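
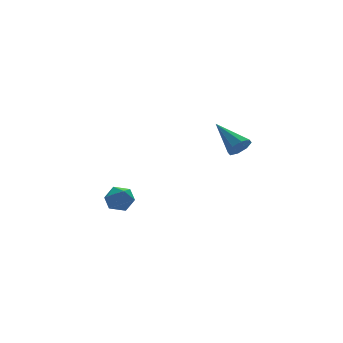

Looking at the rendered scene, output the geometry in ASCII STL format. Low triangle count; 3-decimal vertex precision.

solid 
facet normal 0.194 -0.835 -0.515
outer loop
vertex 3.605 -1.772 2.39
vertex 3.208 -1.526 1.842
vertex 3.902 -1.48 2.029
endloop
endfacet
facet normal 0.720 0.114 0.685
outer loop
vertex 3.605 -1.772 2.39
vertex 3.902 -1.48 2.029
vertex 2.812 0.186 2.898
endloop
endfacet
facet normal 0.194 -0.835 -0.515
outer loop
vertex 3.902 -1.48 2.029
vertex 3.208 -1.526 1.842
vertex 3.793 -1.215 1.558
endloop
endfacet
facet normal 0.854 0.512 0.090
outer loop
vertex 3.902 -1.48 2.029
vertex 3.793 -1.215 1.558
vertex 2.812 0.186 2.898
endloop
endfacet
facet normal 0.193 -0.835 -0.516
outer loop
vertex 3.793 -1.215 1.558
vertex 3.208 -1.526 1.842
vertex 3.341 -1.132 1.254
endloop
endfacet
facet normal 0.452 0.761 -0.465
outer loop
vertex 3.793 -1.215 1.558
vertex 3.341 -1.132 1.254
vertex 2.812 0.186 2.898
endloop
endfacet
facet normal 0.195 -0.835 -0.515
outer loop
vertex 3.341 -1.132 1.254
vertex 3.208 -1.526 1.842
vertex 2.812 -1.28 1.294
endloop
endfacet
facet normal -0.249 0.715 -0.653
outer loop
vertex 3.341 -1.132 1.254
vertex 2.812 -1.28 1.294
vertex 2.812 0.186 2.898
endloop
endfacet
facet normal 0.193 -0.835 -0.515
outer loop
vertex 2.812 -1.28 1.294
vertex 3.208 -1.526 1.842
vertex 2.515 -1.571 1.655
endloop
endfacet
facet normal -0.839 0.401 -0.367
outer loop
vertex 2.812 -1.28 1.294
vertex 2.515 -1.571 1.655
vertex 2.812 0.186 2.898
endloop
endfacet
facet normal 0.193 -0.835 -0.515
outer loop
vertex 2.515 -1.571 1.655
vertex 3.208 -1.526 1.842
vertex 2.624 -1.836 2.126
endloop
endfacet
facet normal -0.974 0.004 0.227
outer loop
vertex 2.515 -1.571 1.655
vertex 2.624 -1.836 2.126
vertex 2.812 0.186 2.898
endloop
endfacet
facet normal 0.193 -0.835 -0.515
outer loop
vertex 2.624 -1.836 2.126
vertex 3.208 -1.526 1.842
vertex 3.076 -1.919 2.43
endloop
endfacet
facet normal -0.572 -0.246 0.783
outer loop
vertex 2.624 -1.836 2.126
vertex 3.076 -1.919 2.43
vertex 2.812 0.186 2.898
endloop
endfacet
facet normal 0.193 -0.835 -0.515
outer loop
vertex 3.076 -1.919 2.43
vertex 3.208 -1.526 1.842
vertex 3.605 -1.772 2.39
endloop
endfacet
facet normal 0.129 -0.200 0.971
outer loop
vertex 3.076 -1.919 2.43
vertex 3.605 -1.772 2.39
vertex 2.812 0.186 2.898
endloop
endfacet
facet normal 0.295 0.093 0.951
outer loop
vertex -3.674 -1.458 0.616
vertex -3.524 -2.263 0.648
vertex -2.933 -1.746 0.414
endloop
endfacet
facet normal 0.427 0.691 0.583
outer loop
vertex -3.674 -1.458 0.616
vertex -2.933 -1.746 0.414
vertex -3.279 -1.153 -0.035
endloop
endfacet
facet normal -0.191 0.928 0.319
outer loop
vertex -3.674 -1.458 0.616
vertex -3.279 -1.153 -0.035
vertex -4.083 -1.304 -0.078
endloop
endfacet
facet normal -0.706 0.478 0.522
outer loop
vertex -3.674 -1.458 0.616
vertex -4.083 -1.304 -0.078
vertex -4.235 -1.99 0.344
endloop
endfacet
facet normal -0.406 -0.039 0.913
outer loop
vertex -3.674 -1.458 0.616
vertex -4.235 -1.99 0.344
vertex -3.524 -2.263 0.648
endloop
endfacet
facet normal 0.852 0.523 0.035
outer loop
vertex -3.279 -1.153 -0.035
vertex -2.933 -1.746 0.414
vertex -2.885 -1.77 -0.404
endloop
endfacet
facet normal 0.638 -0.444 0.629
outer loop
vertex -2.933 -1.746 0.414
vertex -3.524 -2.263 0.648
vertex -3.037 -2.456 0.018
endloop
endfacet
facet normal -0.495 -0.657 0.569
outer loop
vertex -3.524 -2.263 0.648
vertex -4.235 -1.99 0.344
vertex -3.841 -2.607 -0.025
endloop
endfacet
facet normal -0.982 0.179 -0.063
outer loop
vertex -4.235 -1.99 0.344
vertex -4.083 -1.304 -0.078
vertex -4.187 -2.014 -0.474
endloop
endfacet
facet normal -0.149 0.907 -0.393
outer loop
vertex -4.083 -1.304 -0.078
vertex -3.279 -1.153 -0.035
vertex -3.596 -1.497 -0.708
endloop
endfacet
facet normal 0.706 -0.478 -0.522
outer loop
vertex -3.446 -2.302 -0.676
vertex -2.885 -1.77 -0.404
vertex -3.037 -2.456 0.018
endloop
endfacet
facet normal 0.191 -0.928 -0.319
outer loop
vertex -3.446 -2.302 -0.676
vertex -3.037 -2.456 0.018
vertex -3.841 -2.607 -0.025
endloop
endfacet
facet normal -0.427 -0.691 -0.583
outer loop
vertex -3.446 -2.302 -0.676
vertex -3.841 -2.607 -0.025
vertex -4.187 -2.014 -0.474
endloop
endfacet
facet normal -0.295 -0.093 -0.951
outer loop
vertex -3.446 -2.302 -0.676
vertex -4.187 -2.014 -0.474
vertex -3.596 -1.497 -0.708
endloop
endfacet
facet normal 0.406 0.039 -0.913
outer loop
vertex -3.446 -2.302 -0.676
vertex -3.596 -1.497 -0.708
vertex -2.885 -1.77 -0.404
endloop
endfacet
facet normal 0.982 -0.179 0.063
outer loop
vertex -3.037 -2.456 0.018
vertex -2.885 -1.77 -0.404
vertex -2.933 -1.746 0.414
endloop
endfacet
facet normal 0.149 -0.907 0.393
outer loop
vertex -3.841 -2.607 -0.025
vertex -3.037 -2.456 0.018
vertex -3.524 -2.263 0.648
endloop
endfacet
facet normal -0.852 -0.523 -0.035
outer loop
vertex -4.187 -2.014 -0.474
vertex -3.841 -2.607 -0.025
vertex -4.235 -1.99 0.344
endloop
endfacet
facet normal -0.638 0.444 -0.629
outer loop
vertex -3.596 -1.497 -0.708
vertex -4.187 -2.014 -0.474
vertex -4.083 -1.304 -0.078
endloop
endfacet
facet normal 0.495 0.657 -0.569
outer loop
vertex -2.885 -1.77 -0.404
vertex -3.596 -1.497 -0.708
vertex -3.279 -1.153 -0.035
endloop
endfacet

endsolid


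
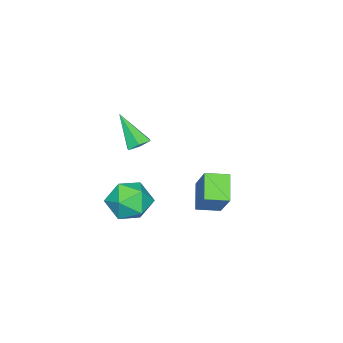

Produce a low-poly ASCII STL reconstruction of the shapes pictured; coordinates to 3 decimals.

solid 
facet normal -0.293 0.068 0.954
outer loop
vertex 2.277 -2.695 -1.631
vertex 1.425 -3.328 -1.848
vertex 2.36 -3.77 -1.529
endloop
endfacet
facet normal 0.417 0.118 0.901
outer loop
vertex 2.277 -2.695 -1.631
vertex 2.36 -3.77 -1.529
vertex 3.168 -3.204 -1.977
endloop
endfacet
facet normal 0.568 0.671 0.476
outer loop
vertex 2.277 -2.695 -1.631
vertex 3.168 -3.204 -1.977
vertex 2.731 -2.412 -2.573
endloop
endfacet
facet normal -0.049 0.963 0.266
outer loop
vertex 2.277 -2.695 -1.631
vertex 2.731 -2.412 -2.573
vertex 1.654 -2.489 -2.493
endloop
endfacet
facet normal -0.581 0.590 0.561
outer loop
vertex 2.277 -2.695 -1.631
vertex 1.654 -2.489 -2.493
vertex 1.425 -3.328 -1.848
endloop
endfacet
facet normal 0.657 -0.475 0.585
outer loop
vertex 3.168 -3.204 -1.977
vertex 2.36 -3.77 -1.529
vertex 2.866 -4.151 -2.407
endloop
endfacet
facet normal -0.491 -0.556 0.671
outer loop
vertex 2.36 -3.77 -1.529
vertex 1.425 -3.328 -1.848
vertex 1.789 -4.228 -2.327
endloop
endfacet
facet normal -0.957 0.289 0.036
outer loop
vertex 1.425 -3.328 -1.848
vertex 1.654 -2.489 -2.493
vertex 1.352 -3.436 -2.923
endloop
endfacet
facet normal -0.097 0.892 -0.443
outer loop
vertex 1.654 -2.489 -2.493
vertex 2.731 -2.412 -2.573
vertex 2.16 -2.87 -3.371
endloop
endfacet
facet normal 0.902 0.420 -0.103
outer loop
vertex 2.731 -2.412 -2.573
vertex 3.168 -3.204 -1.977
vertex 3.095 -3.312 -3.052
endloop
endfacet
facet normal 0.049 -0.963 -0.266
outer loop
vertex 2.243 -3.945 -3.269
vertex 2.866 -4.151 -2.407
vertex 1.789 -4.228 -2.327
endloop
endfacet
facet normal -0.568 -0.671 -0.476
outer loop
vertex 2.243 -3.945 -3.269
vertex 1.789 -4.228 -2.327
vertex 1.352 -3.436 -2.923
endloop
endfacet
facet normal -0.417 -0.118 -0.901
outer loop
vertex 2.243 -3.945 -3.269
vertex 1.352 -3.436 -2.923
vertex 2.16 -2.87 -3.371
endloop
endfacet
facet normal 0.293 -0.068 -0.954
outer loop
vertex 2.243 -3.945 -3.269
vertex 2.16 -2.87 -3.371
vertex 3.095 -3.312 -3.052
endloop
endfacet
facet normal 0.581 -0.590 -0.561
outer loop
vertex 2.243 -3.945 -3.269
vertex 3.095 -3.312 -3.052
vertex 2.866 -4.151 -2.407
endloop
endfacet
facet normal 0.097 -0.892 0.443
outer loop
vertex 1.789 -4.228 -2.327
vertex 2.866 -4.151 -2.407
vertex 2.36 -3.77 -1.529
endloop
endfacet
facet normal -0.902 -0.420 0.103
outer loop
vertex 1.352 -3.436 -2.923
vertex 1.789 -4.228 -2.327
vertex 1.425 -3.328 -1.848
endloop
endfacet
facet normal -0.657 0.475 -0.585
outer loop
vertex 2.16 -2.87 -3.371
vertex 1.352 -3.436 -2.923
vertex 1.654 -2.489 -2.493
endloop
endfacet
facet normal 0.491 0.556 -0.671
outer loop
vertex 3.095 -3.312 -3.052
vertex 2.16 -2.87 -3.371
vertex 2.731 -2.412 -2.573
endloop
endfacet
facet normal 0.957 -0.289 -0.036
outer loop
vertex 2.866 -4.151 -2.407
vertex 3.095 -3.312 -3.052
vertex 3.168 -3.204 -1.977
endloop
endfacet
facet normal 0.054 0.567 -0.822
outer loop
vertex 2.584 -3.116 0.89
vertex 2.036 -2.972 0.953
vertex 2.444 -2.657 1.197
endloop
endfacet
facet normal 0.915 0.010 0.402
outer loop
vertex 2.584 -3.116 0.89
vertex 2.444 -2.657 1.197
vertex 1.944 -3.948 2.367
endloop
endfacet
facet normal 0.053 0.568 -0.822
outer loop
vertex 2.444 -2.657 1.197
vertex 2.036 -2.972 0.953
vertex 1.896 -2.513 1.261
endloop
endfacet
facet normal 0.246 0.597 0.764
outer loop
vertex 2.444 -2.657 1.197
vertex 1.896 -2.513 1.261
vertex 1.944 -3.948 2.367
endloop
endfacet
facet normal 0.053 0.568 -0.822
outer loop
vertex 1.896 -2.513 1.261
vertex 2.036 -2.972 0.953
vertex 1.488 -2.828 1.017
endloop
endfacet
facet normal -0.684 0.431 0.588
outer loop
vertex 1.896 -2.513 1.261
vertex 1.488 -2.828 1.017
vertex 1.944 -3.948 2.367
endloop
endfacet
facet normal 0.053 0.568 -0.822
outer loop
vertex 1.488 -2.828 1.017
vertex 2.036 -2.972 0.953
vertex 1.628 -3.287 0.709
endloop
endfacet
facet normal -0.945 -0.323 0.051
outer loop
vertex 1.488 -2.828 1.017
vertex 1.628 -3.287 0.709
vertex 1.944 -3.948 2.367
endloop
endfacet
facet normal 0.054 0.567 -0.822
outer loop
vertex 1.628 -3.287 0.709
vertex 2.036 -2.972 0.953
vertex 2.176 -3.431 0.646
endloop
endfacet
facet normal -0.275 -0.910 -0.310
outer loop
vertex 1.628 -3.287 0.709
vertex 2.176 -3.431 0.646
vertex 1.944 -3.948 2.367
endloop
endfacet
facet normal 0.054 0.567 -0.822
outer loop
vertex 2.176 -3.431 0.646
vertex 2.036 -2.972 0.953
vertex 2.584 -3.116 0.89
endloop
endfacet
facet normal 0.655 -0.744 -0.135
outer loop
vertex 2.176 -3.431 0.646
vertex 2.584 -3.116 0.89
vertex 1.944 -3.948 2.367
endloop
endfacet
facet normal -0.604 0.783 -0.150
outer loop
vertex -2.231 -1.667 -3.618
vertex -1.418 -0.749 -2.102
vertex -1.294 -1.106 -4.461
endloop
endfacet
facet normal -0.417 -0.472 -0.777
outer loop
vertex -0.642 -1.951 -4.298
vertex -2.231 -1.667 -3.618
vertex -1.294 -1.106 -4.461
endloop
endfacet
facet normal -0.604 0.783 -0.150
outer loop
vertex -1.294 -1.106 -4.461
vertex -1.418 -0.749 -2.102
vertex -0.481 -0.188 -2.945
endloop
endfacet
facet normal 0.680 0.407 -0.611
outer loop
vertex -0.481 -0.188 -2.945
vertex -0.642 -1.951 -4.298
vertex -1.294 -1.106 -4.461
endloop
endfacet
facet normal -0.680 -0.407 0.611
outer loop
vertex -2.231 -1.667 -3.618
vertex -0.766 -1.594 -1.939
vertex -1.418 -0.749 -2.102
endloop
endfacet
facet normal -0.417 -0.472 -0.777
outer loop
vertex -1.579 -2.512 -3.455
vertex -2.231 -1.667 -3.618
vertex -0.642 -1.951 -4.298
endloop
endfacet
facet normal -0.680 -0.407 0.611
outer loop
vertex -1.579 -2.512 -3.455
vertex -0.766 -1.594 -1.939
vertex -2.231 -1.667 -3.618
endloop
endfacet
facet normal 0.417 0.472 0.777
outer loop
vertex -1.418 -0.749 -2.102
vertex -0.766 -1.594 -1.939
vertex -0.481 -0.188 -2.945
endloop
endfacet
facet normal 0.680 0.407 -0.611
outer loop
vertex 0.171 -1.033 -2.782
vertex -0.642 -1.951 -4.298
vertex -0.481 -0.188 -2.945
endloop
endfacet
facet normal 0.417 0.472 0.777
outer loop
vertex -0.481 -0.188 -2.945
vertex -0.766 -1.594 -1.939
vertex 0.171 -1.033 -2.782
endloop
endfacet
facet normal 0.604 -0.783 0.150
outer loop
vertex 0.171 -1.033 -2.782
vertex -1.579 -2.512 -3.455
vertex -0.642 -1.951 -4.298
endloop
endfacet
facet normal 0.604 -0.783 0.150
outer loop
vertex -0.766 -1.594 -1.939
vertex -1.579 -2.512 -3.455
vertex 0.171 -1.033 -2.782
endloop
endfacet

endsolid


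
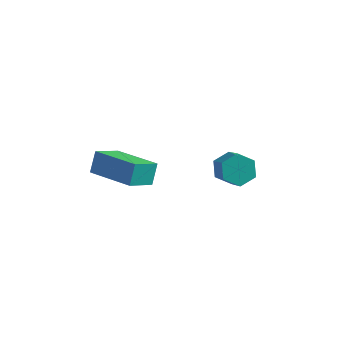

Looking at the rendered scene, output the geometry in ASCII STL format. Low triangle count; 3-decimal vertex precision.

solid 
facet normal -0.383 0.612 -0.692
outer loop
vertex 2.133 1.528 0.317
vertex 1.499 1.454 0.603
vertex 1.923 1.966 0.821
endloop
endfacet
facet normal 0.873 0.484 -0.057
outer loop
vertex 2.133 1.528 0.317
vertex 1.923 1.966 0.821
vertex 2.816 0.44 1.55
endloop
endfacet
facet normal 0.873 0.484 -0.057
outer loop
vertex 2.816 0.44 1.55
vertex 1.923 1.966 0.821
vertex 2.606 0.879 2.054
endloop
endfacet
facet normal 0.384 -0.611 0.692
outer loop
vertex 2.816 0.44 1.55
vertex 2.606 0.879 2.054
vertex 2.181 0.366 1.837
endloop
endfacet
facet normal -0.383 0.612 -0.692
outer loop
vertex 1.923 1.966 0.821
vertex 1.499 1.454 0.603
vertex 1.288 1.892 1.107
endloop
endfacet
facet normal 0.176 0.785 0.594
outer loop
vertex 1.923 1.966 0.821
vertex 1.288 1.892 1.107
vertex 2.606 0.879 2.054
endloop
endfacet
facet normal 0.176 0.785 0.594
outer loop
vertex 2.606 0.879 2.054
vertex 1.288 1.892 1.107
vertex 1.971 0.805 2.34
endloop
endfacet
facet normal 0.383 -0.611 0.693
outer loop
vertex 2.606 0.879 2.054
vertex 1.971 0.805 2.34
vertex 2.181 0.366 1.837
endloop
endfacet
facet normal -0.384 0.611 -0.692
outer loop
vertex 1.288 1.892 1.107
vertex 1.499 1.454 0.603
vertex 0.864 1.38 0.89
endloop
endfacet
facet normal -0.697 0.301 0.651
outer loop
vertex 1.288 1.892 1.107
vertex 0.864 1.38 0.89
vertex 1.971 0.805 2.34
endloop
endfacet
facet normal -0.697 0.301 0.651
outer loop
vertex 1.971 0.805 2.34
vertex 0.864 1.38 0.89
vertex 1.547 0.292 2.123
endloop
endfacet
facet normal 0.384 -0.610 0.693
outer loop
vertex 1.971 0.805 2.34
vertex 1.547 0.292 2.123
vertex 2.181 0.366 1.837
endloop
endfacet
facet normal -0.384 0.611 -0.692
outer loop
vertex 0.864 1.38 0.89
vertex 1.499 1.454 0.603
vertex 1.074 0.941 0.386
endloop
endfacet
facet normal -0.873 -0.484 0.057
outer loop
vertex 0.864 1.38 0.89
vertex 1.074 0.941 0.386
vertex 1.547 0.292 2.123
endloop
endfacet
facet normal -0.873 -0.484 0.057
outer loop
vertex 1.547 0.292 2.123
vertex 1.074 0.941 0.386
vertex 1.757 -0.146 1.619
endloop
endfacet
facet normal 0.383 -0.612 0.692
outer loop
vertex 1.547 0.292 2.123
vertex 1.757 -0.146 1.619
vertex 2.181 0.366 1.837
endloop
endfacet
facet normal -0.383 0.611 -0.693
outer loop
vertex 1.074 0.941 0.386
vertex 1.499 1.454 0.603
vertex 1.709 1.015 0.1
endloop
endfacet
facet normal -0.176 -0.785 -0.594
outer loop
vertex 1.074 0.941 0.386
vertex 1.709 1.015 0.1
vertex 1.757 -0.146 1.619
endloop
endfacet
facet normal -0.176 -0.785 -0.594
outer loop
vertex 1.757 -0.146 1.619
vertex 1.709 1.015 0.1
vertex 2.392 -0.072 1.333
endloop
endfacet
facet normal 0.383 -0.612 0.692
outer loop
vertex 1.757 -0.146 1.619
vertex 2.392 -0.072 1.333
vertex 2.181 0.366 1.837
endloop
endfacet
facet normal -0.384 0.610 -0.693
outer loop
vertex 1.709 1.015 0.1
vertex 1.499 1.454 0.603
vertex 2.133 1.528 0.317
endloop
endfacet
facet normal 0.697 -0.301 -0.651
outer loop
vertex 1.709 1.015 0.1
vertex 2.133 1.528 0.317
vertex 2.392 -0.072 1.333
endloop
endfacet
facet normal 0.697 -0.301 -0.651
outer loop
vertex 2.392 -0.072 1.333
vertex 2.133 1.528 0.317
vertex 2.816 0.44 1.55
endloop
endfacet
facet normal 0.384 -0.611 0.692
outer loop
vertex 2.392 -0.072 1.333
vertex 2.816 0.44 1.55
vertex 2.181 0.366 1.837
endloop
endfacet
facet normal -0.915 0.320 -0.244
outer loop
vertex -3.399 -0.366 0.363
vertex -3.4 0.209 1.12
vertex -2.88 0.574 -0.351
endloop
endfacet
facet normal 0.001 -0.605 -0.796
outer loop
vertex -1.04 -0.069 0.14
vertex -3.399 -0.366 0.363
vertex -2.88 0.574 -0.351
endloop
endfacet
facet normal -0.916 0.320 -0.244
outer loop
vertex -2.88 0.574 -0.351
vertex -3.4 0.209 1.12
vertex -2.881 1.149 0.405
endloop
endfacet
facet normal 0.403 0.729 -0.554
outer loop
vertex -2.881 1.149 0.405
vertex -1.04 -0.069 0.14
vertex -2.88 0.574 -0.351
endloop
endfacet
facet normal -0.402 -0.729 0.553
outer loop
vertex -3.399 -0.366 0.363
vertex -1.56 -0.434 1.611
vertex -3.4 0.209 1.12
endloop
endfacet
facet normal 0.001 -0.606 -0.796
outer loop
vertex -1.559 -1.009 0.855
vertex -3.399 -0.366 0.363
vertex -1.04 -0.069 0.14
endloop
endfacet
facet normal -0.403 -0.729 0.554
outer loop
vertex -1.559 -1.009 0.855
vertex -1.56 -0.434 1.611
vertex -3.399 -0.366 0.363
endloop
endfacet
facet normal -0.001 0.606 0.796
outer loop
vertex -3.4 0.209 1.12
vertex -1.56 -0.434 1.611
vertex -2.881 1.149 0.405
endloop
endfacet
facet normal 0.403 0.729 -0.553
outer loop
vertex -1.041 0.506 0.897
vertex -1.04 -0.069 0.14
vertex -2.881 1.149 0.405
endloop
endfacet
facet normal -0.001 0.605 0.796
outer loop
vertex -2.881 1.149 0.405
vertex -1.56 -0.434 1.611
vertex -1.041 0.506 0.897
endloop
endfacet
facet normal 0.916 -0.320 0.244
outer loop
vertex -1.041 0.506 0.897
vertex -1.559 -1.009 0.855
vertex -1.04 -0.069 0.14
endloop
endfacet
facet normal 0.915 -0.320 0.244
outer loop
vertex -1.56 -0.434 1.611
vertex -1.559 -1.009 0.855
vertex -1.041 0.506 0.897
endloop
endfacet

endsolid


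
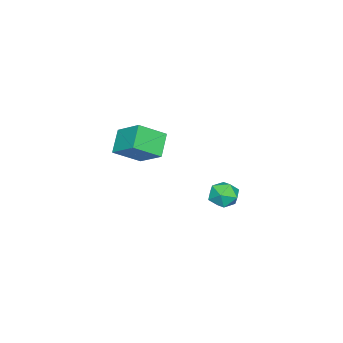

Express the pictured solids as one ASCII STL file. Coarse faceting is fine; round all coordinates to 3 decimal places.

solid 
facet normal -0.743 -0.185 0.643
outer loop
vertex 3.194 -3.652 4.43
vertex 3.706 -2.201 5.439
vertex 2.14 -2.637 3.506
endloop
endfacet
facet normal -0.278 -0.788 -0.549
outer loop
vertex 3.254 -2.359 2.541
vertex 3.194 -3.652 4.43
vertex 2.14 -2.637 3.506
endloop
endfacet
facet normal -0.743 -0.186 0.643
outer loop
vertex 2.14 -2.637 3.506
vertex 3.706 -2.201 5.439
vertex 2.652 -1.187 4.515
endloop
endfacet
facet normal -0.609 0.587 -0.534
outer loop
vertex 2.652 -1.187 4.515
vertex 3.254 -2.359 2.541
vertex 2.14 -2.637 3.506
endloop
endfacet
facet normal 0.609 -0.586 0.534
outer loop
vertex 3.194 -3.652 4.43
vertex 4.82 -1.923 4.474
vertex 3.706 -2.201 5.439
endloop
endfacet
facet normal -0.278 -0.789 -0.549
outer loop
vertex 4.308 -3.373 3.465
vertex 3.194 -3.652 4.43
vertex 3.254 -2.359 2.541
endloop
endfacet
facet normal 0.609 -0.587 0.534
outer loop
vertex 4.308 -3.373 3.465
vertex 4.82 -1.923 4.474
vertex 3.194 -3.652 4.43
endloop
endfacet
facet normal 0.278 0.789 0.548
outer loop
vertex 3.706 -2.201 5.439
vertex 4.82 -1.923 4.474
vertex 2.652 -1.187 4.515
endloop
endfacet
facet normal -0.609 0.586 -0.534
outer loop
vertex 3.766 -0.908 3.55
vertex 3.254 -2.359 2.541
vertex 2.652 -1.187 4.515
endloop
endfacet
facet normal 0.278 0.788 0.549
outer loop
vertex 2.652 -1.187 4.515
vertex 4.82 -1.923 4.474
vertex 3.766 -0.908 3.55
endloop
endfacet
facet normal 0.743 0.185 -0.644
outer loop
vertex 3.766 -0.908 3.55
vertex 4.308 -3.373 3.465
vertex 3.254 -2.359 2.541
endloop
endfacet
facet normal 0.743 0.185 -0.643
outer loop
vertex 4.82 -1.923 4.474
vertex 4.308 -3.373 3.465
vertex 3.766 -0.908 3.55
endloop
endfacet
facet normal -0.277 0.807 0.521
outer loop
vertex -1.687 0.71 -2.133
vertex -2.585 0.383 -2.104
vertex -1.969 0.148 -1.412
endloop
endfacet
facet normal 0.403 0.639 0.655
outer loop
vertex -1.687 0.71 -2.133
vertex -1.969 0.148 -1.412
vertex -1.11 0.017 -1.813
endloop
endfacet
facet normal 0.759 0.650 0.038
outer loop
vertex -1.687 0.71 -2.133
vertex -1.11 0.017 -1.813
vertex -1.196 0.172 -2.753
endloop
endfacet
facet normal 0.299 0.825 -0.479
outer loop
vertex -1.687 0.71 -2.133
vertex -1.196 0.172 -2.753
vertex -2.108 0.398 -2.933
endloop
endfacet
facet normal -0.342 0.922 -0.180
outer loop
vertex -1.687 0.71 -2.133
vertex -2.108 0.398 -2.933
vertex -2.585 0.383 -2.104
endloop
endfacet
facet normal 0.419 -0.029 0.907
outer loop
vertex -1.11 0.017 -1.813
vertex -1.969 0.148 -1.412
vertex -1.652 -0.738 -1.587
endloop
endfacet
facet normal -0.682 0.244 0.690
outer loop
vertex -1.969 0.148 -1.412
vertex -2.585 0.383 -2.104
vertex -2.564 -0.512 -1.767
endloop
endfacet
facet normal -0.785 0.431 -0.444
outer loop
vertex -2.585 0.383 -2.104
vertex -2.108 0.398 -2.933
vertex -2.65 -0.357 -2.707
endloop
endfacet
facet normal 0.251 0.273 -0.929
outer loop
vertex -2.108 0.398 -2.933
vertex -1.196 0.172 -2.753
vertex -1.791 -0.488 -3.108
endloop
endfacet
facet normal 0.996 -0.012 -0.093
outer loop
vertex -1.196 0.172 -2.753
vertex -1.11 0.017 -1.813
vertex -1.175 -0.723 -2.416
endloop
endfacet
facet normal -0.299 -0.825 0.479
outer loop
vertex -2.073 -1.05 -2.387
vertex -1.652 -0.738 -1.587
vertex -2.564 -0.512 -1.767
endloop
endfacet
facet normal -0.759 -0.650 -0.038
outer loop
vertex -2.073 -1.05 -2.387
vertex -2.564 -0.512 -1.767
vertex -2.65 -0.357 -2.707
endloop
endfacet
facet normal -0.403 -0.639 -0.655
outer loop
vertex -2.073 -1.05 -2.387
vertex -2.65 -0.357 -2.707
vertex -1.791 -0.488 -3.108
endloop
endfacet
facet normal 0.277 -0.807 -0.521
outer loop
vertex -2.073 -1.05 -2.387
vertex -1.791 -0.488 -3.108
vertex -1.175 -0.723 -2.416
endloop
endfacet
facet normal 0.342 -0.922 0.180
outer loop
vertex -2.073 -1.05 -2.387
vertex -1.175 -0.723 -2.416
vertex -1.652 -0.738 -1.587
endloop
endfacet
facet normal -0.251 -0.273 0.929
outer loop
vertex -2.564 -0.512 -1.767
vertex -1.652 -0.738 -1.587
vertex -1.969 0.148 -1.412
endloop
endfacet
facet normal -0.996 0.012 0.093
outer loop
vertex -2.65 -0.357 -2.707
vertex -2.564 -0.512 -1.767
vertex -2.585 0.383 -2.104
endloop
endfacet
facet normal -0.419 0.029 -0.907
outer loop
vertex -1.791 -0.488 -3.108
vertex -2.65 -0.357 -2.707
vertex -2.108 0.398 -2.933
endloop
endfacet
facet normal 0.682 -0.244 -0.690
outer loop
vertex -1.175 -0.723 -2.416
vertex -1.791 -0.488 -3.108
vertex -1.196 0.172 -2.753
endloop
endfacet
facet normal 0.785 -0.431 0.444
outer loop
vertex -1.652 -0.738 -1.587
vertex -1.175 -0.723 -2.416
vertex -1.11 0.017 -1.813
endloop
endfacet

endsolid


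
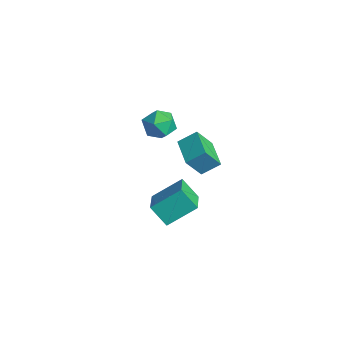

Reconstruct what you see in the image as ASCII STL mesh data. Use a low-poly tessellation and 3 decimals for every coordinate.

solid 
facet normal -0.570 -0.367 0.735
outer loop
vertex 4.256 -0.038 3.758
vertex 2.533 0.957 2.917
vertex 3.837 -1.768 2.57
endloop
endfacet
facet normal 0.798 -0.461 0.390
outer loop
vertex 4.727 -1.197 1.423
vertex 4.256 -0.038 3.758
vertex 3.837 -1.768 2.57
endloop
endfacet
facet normal -0.570 -0.367 0.735
outer loop
vertex 3.837 -1.768 2.57
vertex 2.533 0.957 2.917
vertex 2.114 -0.774 1.729
endloop
endfacet
facet normal -0.196 -0.809 -0.555
outer loop
vertex 2.114 -0.774 1.729
vertex 4.727 -1.197 1.423
vertex 3.837 -1.768 2.57
endloop
endfacet
facet normal 0.196 0.809 0.555
outer loop
vertex 4.256 -0.038 3.758
vertex 3.423 1.528 1.77
vertex 2.533 0.957 2.917
endloop
endfacet
facet normal 0.798 -0.460 0.389
outer loop
vertex 5.146 0.534 2.611
vertex 4.256 -0.038 3.758
vertex 4.727 -1.197 1.423
endloop
endfacet
facet normal 0.196 0.809 0.555
outer loop
vertex 5.146 0.534 2.611
vertex 3.423 1.528 1.77
vertex 4.256 -0.038 3.758
endloop
endfacet
facet normal -0.798 0.460 -0.390
outer loop
vertex 2.533 0.957 2.917
vertex 3.423 1.528 1.77
vertex 2.114 -0.774 1.729
endloop
endfacet
facet normal -0.196 -0.808 -0.555
outer loop
vertex 3.004 -0.202 0.582
vertex 4.727 -1.197 1.423
vertex 2.114 -0.774 1.729
endloop
endfacet
facet normal -0.798 0.461 -0.389
outer loop
vertex 2.114 -0.774 1.729
vertex 3.423 1.528 1.77
vertex 3.004 -0.202 0.582
endloop
endfacet
facet normal 0.570 0.366 -0.735
outer loop
vertex 3.004 -0.202 0.582
vertex 5.146 0.534 2.611
vertex 4.727 -1.197 1.423
endloop
endfacet
facet normal 0.570 0.367 -0.735
outer loop
vertex 3.423 1.528 1.77
vertex 5.146 0.534 2.611
vertex 3.004 -0.202 0.582
endloop
endfacet
facet normal -0.650 0.408 0.641
outer loop
vertex -3.862 3.622 3.027
vertex -4.614 2.738 2.827
vertex -3.818 2.649 3.69
endloop
endfacet
facet normal 0.023 0.564 0.826
outer loop
vertex -3.862 3.622 3.027
vertex -3.818 2.649 3.69
vertex -2.821 3.154 3.318
endloop
endfacet
facet normal 0.328 0.903 0.277
outer loop
vertex -3.862 3.622 3.027
vertex -2.821 3.154 3.318
vertex -3.001 3.555 2.225
endloop
endfacet
facet normal -0.155 0.957 -0.246
outer loop
vertex -3.862 3.622 3.027
vertex -3.001 3.555 2.225
vertex -4.11 3.298 1.922
endloop
endfacet
facet normal -0.759 0.650 -0.020
outer loop
vertex -3.862 3.622 3.027
vertex -4.11 3.298 1.922
vertex -4.614 2.738 2.827
endloop
endfacet
facet normal 0.371 -0.050 0.927
outer loop
vertex -2.821 3.154 3.318
vertex -3.818 2.649 3.69
vertex -2.93 1.982 3.298
endloop
endfacet
facet normal -0.716 -0.302 0.629
outer loop
vertex -3.818 2.649 3.69
vertex -4.614 2.738 2.827
vertex -4.039 1.725 2.995
endloop
endfacet
facet normal -0.893 0.091 -0.441
outer loop
vertex -4.614 2.738 2.827
vertex -4.11 3.298 1.922
vertex -4.219 2.126 1.902
endloop
endfacet
facet normal 0.084 0.586 -0.806
outer loop
vertex -4.11 3.298 1.922
vertex -3.001 3.555 2.225
vertex -3.222 2.631 1.53
endloop
endfacet
facet normal 0.866 0.498 0.040
outer loop
vertex -3.001 3.555 2.225
vertex -2.821 3.154 3.318
vertex -2.426 2.542 2.393
endloop
endfacet
facet normal 0.155 -0.957 0.246
outer loop
vertex -3.178 1.658 2.193
vertex -2.93 1.982 3.298
vertex -4.039 1.725 2.995
endloop
endfacet
facet normal -0.328 -0.903 -0.277
outer loop
vertex -3.178 1.658 2.193
vertex -4.039 1.725 2.995
vertex -4.219 2.126 1.902
endloop
endfacet
facet normal -0.023 -0.564 -0.826
outer loop
vertex -3.178 1.658 2.193
vertex -4.219 2.126 1.902
vertex -3.222 2.631 1.53
endloop
endfacet
facet normal 0.650 -0.408 -0.641
outer loop
vertex -3.178 1.658 2.193
vertex -3.222 2.631 1.53
vertex -2.426 2.542 2.393
endloop
endfacet
facet normal 0.759 -0.650 0.020
outer loop
vertex -3.178 1.658 2.193
vertex -2.426 2.542 2.393
vertex -2.93 1.982 3.298
endloop
endfacet
facet normal -0.084 -0.586 0.806
outer loop
vertex -4.039 1.725 2.995
vertex -2.93 1.982 3.298
vertex -3.818 2.649 3.69
endloop
endfacet
facet normal -0.866 -0.498 -0.040
outer loop
vertex -4.219 2.126 1.902
vertex -4.039 1.725 2.995
vertex -4.614 2.738 2.827
endloop
endfacet
facet normal -0.371 0.050 -0.927
outer loop
vertex -3.222 2.631 1.53
vertex -4.219 2.126 1.902
vertex -4.11 3.298 1.922
endloop
endfacet
facet normal 0.716 0.302 -0.629
outer loop
vertex -2.426 2.542 2.393
vertex -3.222 2.631 1.53
vertex -3.001 3.555 2.225
endloop
endfacet
facet normal 0.893 -0.091 0.441
outer loop
vertex -2.93 1.982 3.298
vertex -2.426 2.542 2.393
vertex -2.821 3.154 3.318
endloop
endfacet
facet normal -0.962 0.240 0.129
outer loop
vertex -1.819 4.278 2.529
vertex -1.761 5.3 1.06
vertex -2.201 3.171 1.744
endloop
endfacet
facet normal -0.032 -0.571 0.821
outer loop
vertex -0.239 2.68 1.48
vertex -1.819 4.278 2.529
vertex -2.201 3.171 1.744
endloop
endfacet
facet normal -0.962 0.241 0.130
outer loop
vertex -2.201 3.171 1.744
vertex -1.761 5.3 1.06
vertex -2.144 4.192 0.275
endloop
endfacet
facet normal -0.271 -0.785 -0.556
outer loop
vertex -2.144 4.192 0.275
vertex -0.239 2.68 1.48
vertex -2.201 3.171 1.744
endloop
endfacet
facet normal 0.271 0.785 0.557
outer loop
vertex -1.819 4.278 2.529
vertex 0.201 4.809 0.796
vertex -1.761 5.3 1.06
endloop
endfacet
facet normal -0.032 -0.570 0.821
outer loop
vertex 0.144 3.788 2.265
vertex -1.819 4.278 2.529
vertex -0.239 2.68 1.48
endloop
endfacet
facet normal 0.271 0.785 0.556
outer loop
vertex 0.144 3.788 2.265
vertex 0.201 4.809 0.796
vertex -1.819 4.278 2.529
endloop
endfacet
facet normal 0.032 0.570 -0.821
outer loop
vertex -1.761 5.3 1.06
vertex 0.201 4.809 0.796
vertex -2.144 4.192 0.275
endloop
endfacet
facet normal -0.271 -0.785 -0.557
outer loop
vertex -0.181 3.702 0.011
vertex -0.239 2.68 1.48
vertex -2.144 4.192 0.275
endloop
endfacet
facet normal 0.032 0.571 -0.820
outer loop
vertex -2.144 4.192 0.275
vertex 0.201 4.809 0.796
vertex -0.181 3.702 0.011
endloop
endfacet
facet normal 0.962 -0.241 -0.130
outer loop
vertex -0.181 3.702 0.011
vertex 0.144 3.788 2.265
vertex -0.239 2.68 1.48
endloop
endfacet
facet normal 0.962 -0.240 -0.130
outer loop
vertex 0.201 4.809 0.796
vertex 0.144 3.788 2.265
vertex -0.181 3.702 0.011
endloop
endfacet

endsolid


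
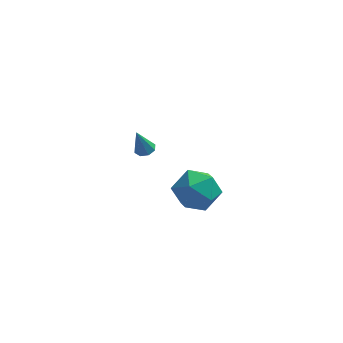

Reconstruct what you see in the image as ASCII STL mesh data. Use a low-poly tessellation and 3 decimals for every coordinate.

solid 
facet normal 0.242 0.187 -0.952
outer loop
vertex -3.135 3.057 -3.829
vertex -3.621 3.249 -3.915
vertex -3.159 3.455 -3.757
endloop
endfacet
facet normal 0.844 -0.046 0.535
outer loop
vertex -3.135 3.057 -3.829
vertex -3.159 3.455 -3.757
vertex -3.979 2.971 -2.505
endloop
endfacet
facet normal 0.241 0.189 -0.952
outer loop
vertex -3.159 3.455 -3.757
vertex -3.621 3.249 -3.915
vertex -3.455 3.733 -3.777
endloop
endfacet
facet normal 0.534 0.610 0.585
outer loop
vertex -3.159 3.455 -3.757
vertex -3.455 3.733 -3.777
vertex -3.979 2.971 -2.505
endloop
endfacet
facet normal 0.242 0.188 -0.952
outer loop
vertex -3.455 3.733 -3.777
vertex -3.621 3.249 -3.915
vertex -3.847 3.727 -3.878
endloop
endfacet
facet normal -0.134 0.873 0.468
outer loop
vertex -3.455 3.733 -3.777
vertex -3.847 3.727 -3.878
vertex -3.979 2.971 -2.505
endloop
endfacet
facet normal 0.240 0.187 -0.953
outer loop
vertex -3.847 3.727 -3.878
vertex -3.621 3.249 -3.915
vertex -4.108 3.441 -4.0
endloop
endfacet
facet normal -0.766 0.591 0.252
outer loop
vertex -3.847 3.727 -3.878
vertex -4.108 3.441 -4.0
vertex -3.979 2.971 -2.505
endloop
endfacet
facet normal 0.240 0.187 -0.953
outer loop
vertex -4.108 3.441 -4.0
vertex -3.621 3.249 -3.915
vertex -4.083 3.042 -4.072
endloop
endfacet
facet normal -0.995 -0.074 0.063
outer loop
vertex -4.108 3.441 -4.0
vertex -4.083 3.042 -4.072
vertex -3.979 2.971 -2.505
endloop
endfacet
facet normal 0.240 0.187 -0.953
outer loop
vertex -4.083 3.042 -4.072
vertex -3.621 3.249 -3.915
vertex -3.788 2.765 -4.052
endloop
endfacet
facet normal -0.685 -0.729 0.012
outer loop
vertex -4.083 3.042 -4.072
vertex -3.788 2.765 -4.052
vertex -3.979 2.971 -2.505
endloop
endfacet
facet normal 0.242 0.186 -0.952
outer loop
vertex -3.788 2.765 -4.052
vertex -3.621 3.249 -3.915
vertex -3.395 2.771 -3.951
endloop
endfacet
facet normal -0.018 -0.991 0.130
outer loop
vertex -3.788 2.765 -4.052
vertex -3.395 2.771 -3.951
vertex -3.979 2.971 -2.505
endloop
endfacet
facet normal 0.242 0.186 -0.952
outer loop
vertex -3.395 2.771 -3.951
vertex -3.621 3.249 -3.915
vertex -3.135 3.057 -3.829
endloop
endfacet
facet normal 0.616 -0.708 0.347
outer loop
vertex -3.395 2.771 -3.951
vertex -3.135 3.057 -3.829
vertex -3.979 2.971 -2.505
endloop
endfacet
facet normal -0.006 0.960 -0.281
outer loop
vertex -0.504 -2.025 -2.181
vertex -1.445 -1.827 -1.484
vertex -0.347 -1.693 -1.051
endloop
endfacet
facet normal 0.656 0.695 -0.295
outer loop
vertex -0.504 -2.025 -2.181
vertex -0.347 -1.693 -1.051
vertex 0.339 -2.541 -1.522
endloop
endfacet
facet normal 0.660 0.135 -0.739
outer loop
vertex -0.504 -2.025 -2.181
vertex 0.339 -2.541 -1.522
vertex -0.336 -3.199 -2.246
endloop
endfacet
facet normal 0.001 0.055 -0.998
outer loop
vertex -0.504 -2.025 -2.181
vertex -0.336 -3.199 -2.246
vertex -1.438 -2.757 -2.223
endloop
endfacet
facet normal -0.411 0.565 -0.715
outer loop
vertex -0.504 -2.025 -2.181
vertex -1.438 -2.757 -2.223
vertex -1.445 -1.827 -1.484
endloop
endfacet
facet normal 0.813 0.458 0.360
outer loop
vertex 0.339 -2.541 -1.522
vertex -0.347 -1.693 -1.051
vertex -0.082 -2.663 -0.417
endloop
endfacet
facet normal -0.259 0.887 0.383
outer loop
vertex -0.347 -1.693 -1.051
vertex -1.445 -1.827 -1.484
vertex -1.184 -2.221 -0.394
endloop
endfacet
facet normal -0.914 0.248 -0.321
outer loop
vertex -1.445 -1.827 -1.484
vertex -1.438 -2.757 -2.223
vertex -1.859 -2.879 -1.118
endloop
endfacet
facet normal -0.248 -0.577 -0.779
outer loop
vertex -1.438 -2.757 -2.223
vertex -0.336 -3.199 -2.246
vertex -1.173 -3.727 -1.589
endloop
endfacet
facet normal 0.820 -0.447 -0.358
outer loop
vertex -0.336 -3.199 -2.246
vertex 0.339 -2.541 -1.522
vertex -0.075 -3.593 -1.156
endloop
endfacet
facet normal -0.001 -0.055 0.998
outer loop
vertex -1.016 -3.395 -0.459
vertex -0.082 -2.663 -0.417
vertex -1.184 -2.221 -0.394
endloop
endfacet
facet normal -0.660 -0.135 0.739
outer loop
vertex -1.016 -3.395 -0.459
vertex -1.184 -2.221 -0.394
vertex -1.859 -2.879 -1.118
endloop
endfacet
facet normal -0.656 -0.695 0.295
outer loop
vertex -1.016 -3.395 -0.459
vertex -1.859 -2.879 -1.118
vertex -1.173 -3.727 -1.589
endloop
endfacet
facet normal 0.006 -0.960 0.281
outer loop
vertex -1.016 -3.395 -0.459
vertex -1.173 -3.727 -1.589
vertex -0.075 -3.593 -1.156
endloop
endfacet
facet normal 0.411 -0.565 0.715
outer loop
vertex -1.016 -3.395 -0.459
vertex -0.075 -3.593 -1.156
vertex -0.082 -2.663 -0.417
endloop
endfacet
facet normal 0.248 0.577 0.779
outer loop
vertex -1.184 -2.221 -0.394
vertex -0.082 -2.663 -0.417
vertex -0.347 -1.693 -1.051
endloop
endfacet
facet normal -0.820 0.447 0.358
outer loop
vertex -1.859 -2.879 -1.118
vertex -1.184 -2.221 -0.394
vertex -1.445 -1.827 -1.484
endloop
endfacet
facet normal -0.813 -0.458 -0.360
outer loop
vertex -1.173 -3.727 -1.589
vertex -1.859 -2.879 -1.118
vertex -1.438 -2.757 -2.223
endloop
endfacet
facet normal 0.259 -0.887 -0.383
outer loop
vertex -0.075 -3.593 -1.156
vertex -1.173 -3.727 -1.589
vertex -0.336 -3.199 -2.246
endloop
endfacet
facet normal 0.914 -0.248 0.321
outer loop
vertex -0.082 -2.663 -0.417
vertex -0.075 -3.593 -1.156
vertex 0.339 -2.541 -1.522
endloop
endfacet

endsolid


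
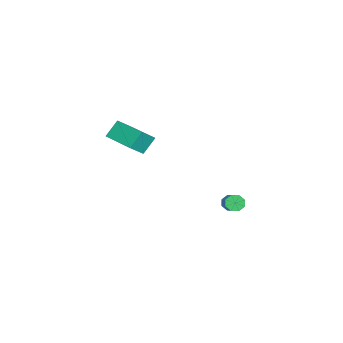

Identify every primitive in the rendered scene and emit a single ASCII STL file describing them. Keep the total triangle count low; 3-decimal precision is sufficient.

solid 
facet normal -0.823 -0.377 -0.426
outer loop
vertex 1.889 2.382 -0.379
vertex 1.617 2.51 0.033
vertex 1.738 2.741 -0.405
endloop
endfacet
facet normal 0.417 0.110 -0.902
outer loop
vertex 1.889 2.382 -0.379
vertex 1.738 2.741 -0.405
vertex 3.074 2.923 0.234
endloop
endfacet
facet normal 0.416 0.111 -0.902
outer loop
vertex 3.074 2.923 0.234
vertex 1.738 2.741 -0.405
vertex 2.924 3.282 0.209
endloop
endfacet
facet normal 0.824 0.374 0.426
outer loop
vertex 3.074 2.923 0.234
vertex 2.924 3.282 0.209
vertex 2.803 3.05 0.647
endloop
endfacet
facet normal -0.824 -0.375 -0.425
outer loop
vertex 1.738 2.741 -0.405
vertex 1.617 2.51 0.033
vertex 1.517 2.965 -0.174
endloop
endfacet
facet normal 0.022 0.728 -0.685
outer loop
vertex 1.738 2.741 -0.405
vertex 1.517 2.965 -0.174
vertex 2.924 3.282 0.209
endloop
endfacet
facet normal 0.022 0.730 -0.684
outer loop
vertex 2.924 3.282 0.209
vertex 1.517 2.965 -0.174
vertex 2.702 3.505 0.44
endloop
endfacet
facet normal 0.822 0.377 0.427
outer loop
vertex 2.924 3.282 0.209
vertex 2.702 3.505 0.44
vertex 2.803 3.05 0.647
endloop
endfacet
facet normal -0.824 -0.375 -0.426
outer loop
vertex 1.517 2.965 -0.174
vertex 1.617 2.51 0.033
vertex 1.354 2.922 0.179
endloop
endfacet
facet normal -0.385 0.920 -0.066
outer loop
vertex 1.517 2.965 -0.174
vertex 1.354 2.922 0.179
vertex 2.702 3.505 0.44
endloop
endfacet
facet normal -0.385 0.920 -0.065
outer loop
vertex 2.702 3.505 0.44
vertex 1.354 2.922 0.179
vertex 2.54 3.462 0.792
endloop
endfacet
facet normal 0.823 0.376 0.425
outer loop
vertex 2.702 3.505 0.44
vertex 2.54 3.462 0.792
vertex 2.803 3.05 0.647
endloop
endfacet
facet normal -0.824 -0.375 -0.425
outer loop
vertex 1.354 2.922 0.179
vertex 1.617 2.51 0.033
vertex 1.346 2.637 0.446
endloop
endfacet
facet normal -0.567 0.572 0.593
outer loop
vertex 1.354 2.922 0.179
vertex 1.346 2.637 0.446
vertex 2.54 3.462 0.792
endloop
endfacet
facet normal -0.567 0.573 0.591
outer loop
vertex 2.54 3.462 0.792
vertex 1.346 2.637 0.446
vertex 2.531 3.178 1.059
endloop
endfacet
facet normal 0.823 0.375 0.427
outer loop
vertex 2.54 3.462 0.792
vertex 2.531 3.178 1.059
vertex 2.803 3.05 0.647
endloop
endfacet
facet normal -0.824 -0.374 -0.426
outer loop
vertex 1.346 2.637 0.446
vertex 1.617 2.51 0.033
vertex 1.496 2.278 0.471
endloop
endfacet
facet normal -0.416 -0.111 0.902
outer loop
vertex 1.346 2.637 0.446
vertex 1.496 2.278 0.471
vertex 2.531 3.178 1.059
endloop
endfacet
facet normal -0.417 -0.110 0.902
outer loop
vertex 2.531 3.178 1.059
vertex 1.496 2.278 0.471
vertex 2.682 2.819 1.085
endloop
endfacet
facet normal 0.823 0.377 0.426
outer loop
vertex 2.531 3.178 1.059
vertex 2.682 2.819 1.085
vertex 2.803 3.05 0.647
endloop
endfacet
facet normal -0.822 -0.377 -0.427
outer loop
vertex 1.496 2.278 0.471
vertex 1.617 2.51 0.033
vertex 1.718 2.055 0.24
endloop
endfacet
facet normal -0.021 -0.729 0.684
outer loop
vertex 1.496 2.278 0.471
vertex 1.718 2.055 0.24
vertex 2.682 2.819 1.085
endloop
endfacet
facet normal -0.023 -0.729 0.685
outer loop
vertex 2.682 2.819 1.085
vertex 1.718 2.055 0.24
vertex 2.903 2.595 0.854
endloop
endfacet
facet normal 0.824 0.375 0.425
outer loop
vertex 2.682 2.819 1.085
vertex 2.903 2.595 0.854
vertex 2.803 3.05 0.647
endloop
endfacet
facet normal -0.823 -0.376 -0.425
outer loop
vertex 1.718 2.055 0.24
vertex 1.617 2.51 0.033
vertex 1.88 2.098 -0.112
endloop
endfacet
facet normal 0.386 -0.920 0.065
outer loop
vertex 1.718 2.055 0.24
vertex 1.88 2.098 -0.112
vertex 2.903 2.595 0.854
endloop
endfacet
facet normal 0.385 -0.921 0.066
outer loop
vertex 2.903 2.595 0.854
vertex 1.88 2.098 -0.112
vertex 3.066 2.638 0.501
endloop
endfacet
facet normal 0.824 0.375 0.426
outer loop
vertex 2.903 2.595 0.854
vertex 3.066 2.638 0.501
vertex 2.803 3.05 0.647
endloop
endfacet
facet normal -0.823 -0.375 -0.427
outer loop
vertex 1.88 2.098 -0.112
vertex 1.617 2.51 0.033
vertex 1.889 2.382 -0.379
endloop
endfacet
facet normal 0.567 -0.574 -0.591
outer loop
vertex 1.88 2.098 -0.112
vertex 1.889 2.382 -0.379
vertex 3.066 2.638 0.501
endloop
endfacet
facet normal 0.568 -0.571 -0.593
outer loop
vertex 3.066 2.638 0.501
vertex 1.889 2.382 -0.379
vertex 3.074 2.923 0.234
endloop
endfacet
facet normal 0.824 0.375 0.425
outer loop
vertex 3.066 2.638 0.501
vertex 3.074 2.923 0.234
vertex 2.803 3.05 0.647
endloop
endfacet
facet normal -0.670 0.431 -0.605
outer loop
vertex -1.89 -3.892 2.963
vertex -0.677 -2.145 2.865
vertex -1.333 -4.331 2.033
endloop
endfacet
facet normal -0.570 -0.821 0.046
outer loop
vertex -0.643 -4.775 2.655
vertex -1.89 -3.892 2.963
vertex -1.333 -4.331 2.033
endloop
endfacet
facet normal -0.670 0.431 -0.604
outer loop
vertex -1.333 -4.331 2.033
vertex -0.677 -2.145 2.865
vertex -0.12 -2.584 1.934
endloop
endfacet
facet normal 0.476 -0.375 -0.796
outer loop
vertex -0.12 -2.584 1.934
vertex -0.643 -4.775 2.655
vertex -1.333 -4.331 2.033
endloop
endfacet
facet normal -0.476 0.375 0.796
outer loop
vertex -1.89 -3.892 2.963
vertex 0.013 -2.589 3.487
vertex -0.677 -2.145 2.865
endloop
endfacet
facet normal -0.570 -0.821 0.046
outer loop
vertex -1.2 -4.336 3.586
vertex -1.89 -3.892 2.963
vertex -0.643 -4.775 2.655
endloop
endfacet
facet normal -0.476 0.376 0.795
outer loop
vertex -1.2 -4.336 3.586
vertex 0.013 -2.589 3.487
vertex -1.89 -3.892 2.963
endloop
endfacet
facet normal 0.570 0.821 -0.046
outer loop
vertex -0.677 -2.145 2.865
vertex 0.013 -2.589 3.487
vertex -0.12 -2.584 1.934
endloop
endfacet
facet normal 0.476 -0.375 -0.795
outer loop
vertex 0.57 -3.028 2.557
vertex -0.643 -4.775 2.655
vertex -0.12 -2.584 1.934
endloop
endfacet
facet normal 0.570 0.821 -0.046
outer loop
vertex -0.12 -2.584 1.934
vertex 0.013 -2.589 3.487
vertex 0.57 -3.028 2.557
endloop
endfacet
facet normal 0.670 -0.431 0.604
outer loop
vertex 0.57 -3.028 2.557
vertex -1.2 -4.336 3.586
vertex -0.643 -4.775 2.655
endloop
endfacet
facet normal 0.670 -0.431 0.605
outer loop
vertex 0.013 -2.589 3.487
vertex -1.2 -4.336 3.586
vertex 0.57 -3.028 2.557
endloop
endfacet

endsolid


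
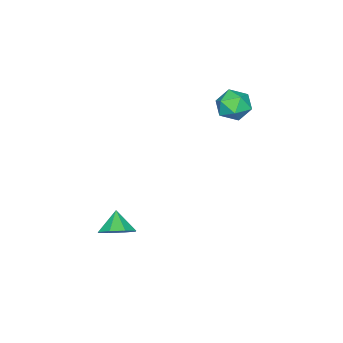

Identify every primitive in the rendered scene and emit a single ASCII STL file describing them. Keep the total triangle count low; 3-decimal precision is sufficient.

solid 
facet normal 0.539 0.416 -0.732
outer loop
vertex 4.001 -0.567 -3.24
vertex 3.29 -0.07 -3.481
vertex 3.979 0.038 -2.912
endloop
endfacet
facet normal 0.366 -0.433 0.824
outer loop
vertex 4.001 -0.567 -3.24
vertex 3.979 0.038 -2.912
vertex 2.67 -0.55 -2.639
endloop
endfacet
facet normal 0.539 0.417 -0.732
outer loop
vertex 3.979 0.038 -2.912
vertex 3.29 -0.07 -3.481
vertex 3.553 0.58 -2.917
endloop
endfacet
facet normal 0.148 0.126 0.981
outer loop
vertex 3.979 0.038 -2.912
vertex 3.553 0.58 -2.917
vertex 2.67 -0.55 -2.639
endloop
endfacet
facet normal 0.539 0.417 -0.732
outer loop
vertex 3.553 0.58 -2.917
vertex 3.29 -0.07 -3.481
vertex 2.974 0.74 -3.252
endloop
endfacet
facet normal -0.342 0.468 0.815
outer loop
vertex 3.553 0.58 -2.917
vertex 2.974 0.74 -3.252
vertex 2.67 -0.55 -2.639
endloop
endfacet
facet normal 0.539 0.417 -0.732
outer loop
vertex 2.974 0.74 -3.252
vertex 3.29 -0.07 -3.481
vertex 2.579 0.426 -3.722
endloop
endfacet
facet normal -0.816 0.393 0.423
outer loop
vertex 2.974 0.74 -3.252
vertex 2.579 0.426 -3.722
vertex 2.67 -0.55 -2.639
endloop
endfacet
facet normal 0.539 0.417 -0.732
outer loop
vertex 2.579 0.426 -3.722
vertex 3.29 -0.07 -3.481
vertex 2.601 -0.179 -4.05
endloop
endfacet
facet normal -0.998 -0.055 0.034
outer loop
vertex 2.579 0.426 -3.722
vertex 2.601 -0.179 -4.05
vertex 2.67 -0.55 -2.639
endloop
endfacet
facet normal 0.539 0.417 -0.732
outer loop
vertex 2.601 -0.179 -4.05
vertex 3.29 -0.07 -3.481
vertex 3.027 -0.721 -4.045
endloop
endfacet
facet normal -0.780 -0.614 -0.123
outer loop
vertex 2.601 -0.179 -4.05
vertex 3.027 -0.721 -4.045
vertex 2.67 -0.55 -2.639
endloop
endfacet
facet normal 0.540 0.416 -0.732
outer loop
vertex 3.027 -0.721 -4.045
vertex 3.29 -0.07 -3.481
vertex 3.606 -0.881 -3.709
endloop
endfacet
facet normal -0.289 -0.956 0.043
outer loop
vertex 3.027 -0.721 -4.045
vertex 3.606 -0.881 -3.709
vertex 2.67 -0.55 -2.639
endloop
endfacet
facet normal 0.539 0.416 -0.732
outer loop
vertex 3.606 -0.881 -3.709
vertex 3.29 -0.07 -3.481
vertex 4.001 -0.567 -3.24
endloop
endfacet
facet normal 0.185 -0.882 0.434
outer loop
vertex 3.606 -0.881 -3.709
vertex 4.001 -0.567 -3.24
vertex 2.67 -0.55 -2.639
endloop
endfacet
facet normal 0.327 0.867 0.376
outer loop
vertex -2.45 3.199 2.55
vertex -2.194 2.77 3.317
vertex -1.607 2.85 2.621
endloop
endfacet
facet normal 0.384 0.860 -0.336
outer loop
vertex -2.45 3.199 2.55
vertex -1.607 2.85 2.621
vertex -2.077 2.756 1.842
endloop
endfacet
facet normal -0.266 0.748 -0.608
outer loop
vertex -2.45 3.199 2.55
vertex -2.077 2.756 1.842
vertex -2.956 2.618 2.057
endloop
endfacet
facet normal -0.725 0.686 -0.064
outer loop
vertex -2.45 3.199 2.55
vertex -2.956 2.618 2.057
vertex -3.028 2.627 2.969
endloop
endfacet
facet normal -0.357 0.759 0.544
outer loop
vertex -2.45 3.199 2.55
vertex -3.028 2.627 2.969
vertex -2.194 2.77 3.317
endloop
endfacet
facet normal 0.798 0.308 -0.518
outer loop
vertex -2.077 2.756 1.842
vertex -1.607 2.85 2.621
vertex -1.592 2.053 2.171
endloop
endfacet
facet normal 0.706 0.320 0.632
outer loop
vertex -1.607 2.85 2.621
vertex -2.194 2.77 3.317
vertex -1.664 2.062 3.083
endloop
endfacet
facet normal -0.402 0.146 0.904
outer loop
vertex -2.194 2.77 3.317
vertex -3.028 2.627 2.969
vertex -2.543 1.924 3.298
endloop
endfacet
facet normal -0.997 0.026 -0.079
outer loop
vertex -3.028 2.627 2.969
vertex -2.956 2.618 2.057
vertex -3.013 1.83 2.519
endloop
endfacet
facet normal -0.254 0.126 -0.959
outer loop
vertex -2.956 2.618 2.057
vertex -2.077 2.756 1.842
vertex -2.426 1.91 1.823
endloop
endfacet
facet normal 0.725 -0.686 0.064
outer loop
vertex -2.17 1.481 2.59
vertex -1.592 2.053 2.171
vertex -1.664 2.062 3.083
endloop
endfacet
facet normal 0.266 -0.748 0.608
outer loop
vertex -2.17 1.481 2.59
vertex -1.664 2.062 3.083
vertex -2.543 1.924 3.298
endloop
endfacet
facet normal -0.384 -0.860 0.336
outer loop
vertex -2.17 1.481 2.59
vertex -2.543 1.924 3.298
vertex -3.013 1.83 2.519
endloop
endfacet
facet normal -0.327 -0.867 -0.376
outer loop
vertex -2.17 1.481 2.59
vertex -3.013 1.83 2.519
vertex -2.426 1.91 1.823
endloop
endfacet
facet normal 0.357 -0.759 -0.544
outer loop
vertex -2.17 1.481 2.59
vertex -2.426 1.91 1.823
vertex -1.592 2.053 2.171
endloop
endfacet
facet normal 0.997 -0.026 0.079
outer loop
vertex -1.664 2.062 3.083
vertex -1.592 2.053 2.171
vertex -1.607 2.85 2.621
endloop
endfacet
facet normal 0.254 -0.126 0.959
outer loop
vertex -2.543 1.924 3.298
vertex -1.664 2.062 3.083
vertex -2.194 2.77 3.317
endloop
endfacet
facet normal -0.798 -0.308 0.518
outer loop
vertex -3.013 1.83 2.519
vertex -2.543 1.924 3.298
vertex -3.028 2.627 2.969
endloop
endfacet
facet normal -0.706 -0.320 -0.632
outer loop
vertex -2.426 1.91 1.823
vertex -3.013 1.83 2.519
vertex -2.956 2.618 2.057
endloop
endfacet
facet normal 0.402 -0.146 -0.904
outer loop
vertex -1.592 2.053 2.171
vertex -2.426 1.91 1.823
vertex -2.077 2.756 1.842
endloop
endfacet

endsolid


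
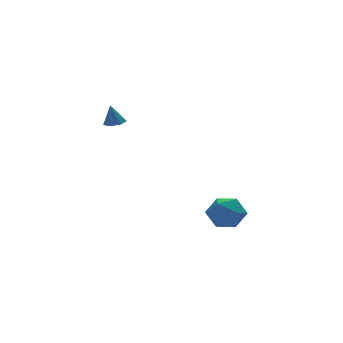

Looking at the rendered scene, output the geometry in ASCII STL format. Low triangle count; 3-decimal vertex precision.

solid 
facet normal -0.665 0.396 0.633
outer loop
vertex -0.021 0.564 -3.121
vertex 0.324 -0.044 -2.378
vertex 0.739 0.877 -2.518
endloop
endfacet
facet normal -0.469 0.872 0.138
outer loop
vertex -0.021 0.564 -3.121
vertex 0.739 0.877 -2.518
vertex 0.777 1.056 -3.521
endloop
endfacet
facet normal -0.622 0.600 -0.503
outer loop
vertex -0.021 0.564 -3.121
vertex 0.777 1.056 -3.521
vertex 0.385 0.247 -4.001
endloop
endfacet
facet normal -0.913 -0.045 -0.405
outer loop
vertex -0.021 0.564 -3.121
vertex 0.385 0.247 -4.001
vertex 0.105 -0.433 -3.295
endloop
endfacet
facet normal -0.940 -0.171 0.297
outer loop
vertex -0.021 0.564 -3.121
vertex 0.105 -0.433 -3.295
vertex 0.324 -0.044 -2.378
endloop
endfacet
facet normal 0.239 0.954 0.179
outer loop
vertex 0.777 1.056 -3.521
vertex 0.739 0.877 -2.518
vertex 1.615 0.753 -3.025
endloop
endfacet
facet normal -0.079 0.184 0.980
outer loop
vertex 0.739 0.877 -2.518
vertex 0.324 -0.044 -2.378
vertex 1.335 0.073 -2.319
endloop
endfacet
facet normal -0.523 -0.733 0.436
outer loop
vertex 0.324 -0.044 -2.378
vertex 0.105 -0.433 -3.295
vertex 0.943 -0.736 -2.799
endloop
endfacet
facet normal -0.480 -0.529 -0.700
outer loop
vertex 0.105 -0.433 -3.295
vertex 0.385 0.247 -4.001
vertex 0.981 -0.557 -3.802
endloop
endfacet
facet normal -0.009 0.514 -0.858
outer loop
vertex 0.385 0.247 -4.001
vertex 0.777 1.056 -3.521
vertex 1.396 0.364 -3.942
endloop
endfacet
facet normal 0.913 0.045 0.405
outer loop
vertex 1.741 -0.244 -3.199
vertex 1.615 0.753 -3.025
vertex 1.335 0.073 -2.319
endloop
endfacet
facet normal 0.622 -0.600 0.503
outer loop
vertex 1.741 -0.244 -3.199
vertex 1.335 0.073 -2.319
vertex 0.943 -0.736 -2.799
endloop
endfacet
facet normal 0.469 -0.872 -0.138
outer loop
vertex 1.741 -0.244 -3.199
vertex 0.943 -0.736 -2.799
vertex 0.981 -0.557 -3.802
endloop
endfacet
facet normal 0.665 -0.396 -0.633
outer loop
vertex 1.741 -0.244 -3.199
vertex 0.981 -0.557 -3.802
vertex 1.396 0.364 -3.942
endloop
endfacet
facet normal 0.940 0.171 -0.297
outer loop
vertex 1.741 -0.244 -3.199
vertex 1.396 0.364 -3.942
vertex 1.615 0.753 -3.025
endloop
endfacet
facet normal 0.480 0.529 0.700
outer loop
vertex 1.335 0.073 -2.319
vertex 1.615 0.753 -3.025
vertex 0.739 0.877 -2.518
endloop
endfacet
facet normal 0.009 -0.514 0.858
outer loop
vertex 0.943 -0.736 -2.799
vertex 1.335 0.073 -2.319
vertex 0.324 -0.044 -2.378
endloop
endfacet
facet normal -0.239 -0.954 -0.179
outer loop
vertex 0.981 -0.557 -3.802
vertex 0.943 -0.736 -2.799
vertex 0.105 -0.433 -3.295
endloop
endfacet
facet normal 0.079 -0.184 -0.980
outer loop
vertex 1.396 0.364 -3.942
vertex 0.981 -0.557 -3.802
vertex 0.385 0.247 -4.001
endloop
endfacet
facet normal 0.523 0.733 -0.436
outer loop
vertex 1.615 0.753 -3.025
vertex 1.396 0.364 -3.942
vertex 0.777 1.056 -3.521
endloop
endfacet
facet normal 0.157 -0.081 -0.984
outer loop
vertex -3.18 2.569 2.612
vertex -3.687 2.366 2.548
vertex -3.523 2.891 2.531
endloop
endfacet
facet normal 0.548 0.699 0.459
outer loop
vertex -3.18 2.569 2.612
vertex -3.523 2.891 2.531
vertex -3.853 2.454 3.592
endloop
endfacet
facet normal 0.156 -0.081 -0.984
outer loop
vertex -3.523 2.891 2.531
vertex -3.687 2.366 2.548
vertex -3.989 2.818 2.463
endloop
endfacet
facet normal -0.192 0.927 0.322
outer loop
vertex -3.523 2.891 2.531
vertex -3.989 2.818 2.463
vertex -3.853 2.454 3.592
endloop
endfacet
facet normal 0.156 -0.081 -0.984
outer loop
vertex -3.989 2.818 2.463
vertex -3.687 2.366 2.548
vertex -4.228 2.405 2.459
endloop
endfacet
facet normal -0.838 0.482 0.256
outer loop
vertex -3.989 2.818 2.463
vertex -4.228 2.405 2.459
vertex -3.853 2.454 3.592
endloop
endfacet
facet normal 0.156 -0.083 -0.984
outer loop
vertex -4.228 2.405 2.459
vertex -3.687 2.366 2.548
vertex -4.06 1.963 2.523
endloop
endfacet
facet normal -0.902 -0.298 0.312
outer loop
vertex -4.228 2.405 2.459
vertex -4.06 1.963 2.523
vertex -3.853 2.454 3.592
endloop
endfacet
facet normal 0.156 -0.084 -0.984
outer loop
vertex -4.06 1.963 2.523
vertex -3.687 2.366 2.548
vertex -3.611 1.825 2.606
endloop
endfacet
facet normal -0.337 -0.829 0.446
outer loop
vertex -4.06 1.963 2.523
vertex -3.611 1.825 2.606
vertex -3.853 2.454 3.592
endloop
endfacet
facet normal 0.158 -0.083 -0.984
outer loop
vertex -3.611 1.825 2.606
vertex -3.687 2.366 2.548
vertex -3.219 2.094 2.646
endloop
endfacet
facet normal 0.430 -0.710 0.558
outer loop
vertex -3.611 1.825 2.606
vertex -3.219 2.094 2.646
vertex -3.853 2.454 3.592
endloop
endfacet
facet normal 0.158 -0.083 -0.984
outer loop
vertex -3.219 2.094 2.646
vertex -3.687 2.366 2.548
vertex -3.18 2.569 2.612
endloop
endfacet
facet normal 0.826 -0.027 0.564
outer loop
vertex -3.219 2.094 2.646
vertex -3.18 2.569 2.612
vertex -3.853 2.454 3.592
endloop
endfacet

endsolid


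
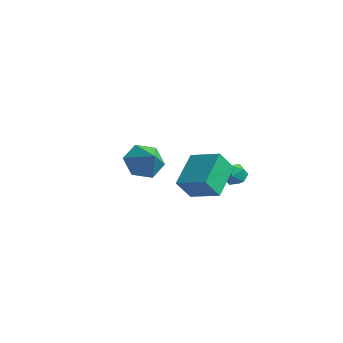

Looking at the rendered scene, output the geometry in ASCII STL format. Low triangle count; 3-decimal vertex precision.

solid 
facet normal -0.737 0.282 -0.615
outer loop
vertex -3.616 1.564 -0.476
vertex -4.277 1.681 0.37
vertex -3.678 2.514 0.034
endloop
endfacet
facet normal 0.967 0.167 -0.193
outer loop
vertex -3.616 1.564 -0.476
vertex -3.678 2.514 0.034
vertex -3.223 1.279 1.25
endloop
endfacet
facet normal -0.737 0.282 -0.615
outer loop
vertex -3.678 2.514 0.034
vertex -4.277 1.681 0.37
vertex -4.339 2.631 0.88
endloop
endfacet
facet normal 0.643 0.644 0.414
outer loop
vertex -3.678 2.514 0.034
vertex -4.339 2.631 0.88
vertex -3.223 1.279 1.25
endloop
endfacet
facet normal -0.737 0.282 -0.615
outer loop
vertex -4.339 2.631 0.88
vertex -4.277 1.681 0.37
vertex -4.938 1.798 1.216
endloop
endfacet
facet normal 0.079 0.323 0.943
outer loop
vertex -4.339 2.631 0.88
vertex -4.938 1.798 1.216
vertex -3.223 1.279 1.25
endloop
endfacet
facet normal -0.737 0.281 -0.615
outer loop
vertex -4.938 1.798 1.216
vertex -4.277 1.681 0.37
vertex -4.876 0.848 0.707
endloop
endfacet
facet normal -0.161 -0.474 0.866
outer loop
vertex -4.938 1.798 1.216
vertex -4.876 0.848 0.707
vertex -3.223 1.279 1.25
endloop
endfacet
facet normal -0.737 0.281 -0.615
outer loop
vertex -4.876 0.848 0.707
vertex -4.277 1.681 0.37
vertex -4.215 0.731 -0.139
endloop
endfacet
facet normal 0.163 -0.952 0.259
outer loop
vertex -4.876 0.848 0.707
vertex -4.215 0.731 -0.139
vertex -3.223 1.279 1.25
endloop
endfacet
facet normal -0.737 0.281 -0.615
outer loop
vertex -4.215 0.731 -0.139
vertex -4.277 1.681 0.37
vertex -3.616 1.564 -0.476
endloop
endfacet
facet normal 0.727 -0.632 -0.270
outer loop
vertex -4.215 0.731 -0.139
vertex -3.616 1.564 -0.476
vertex -3.223 1.279 1.25
endloop
endfacet
facet normal -0.936 -0.132 -0.327
outer loop
vertex 0.996 -2.053 2.322
vertex 0.439 -0.395 3.25
vertex 1.265 -1.379 1.28
endloop
endfacet
facet normal 0.282 -0.837 -0.469
outer loop
vertex 2.781 -1.165 1.81
vertex 0.996 -2.053 2.322
vertex 1.265 -1.379 1.28
endloop
endfacet
facet normal -0.936 -0.132 -0.327
outer loop
vertex 1.265 -1.379 1.28
vertex 0.439 -0.395 3.25
vertex 0.708 0.279 2.208
endloop
endfacet
facet normal 0.212 0.531 -0.821
outer loop
vertex 0.708 0.279 2.208
vertex 2.781 -1.165 1.81
vertex 1.265 -1.379 1.28
endloop
endfacet
facet normal -0.212 -0.531 0.821
outer loop
vertex 0.996 -2.053 2.322
vertex 1.955 -0.181 3.78
vertex 0.439 -0.395 3.25
endloop
endfacet
facet normal 0.282 -0.837 -0.469
outer loop
vertex 2.512 -1.839 2.852
vertex 0.996 -2.053 2.322
vertex 2.781 -1.165 1.81
endloop
endfacet
facet normal -0.212 -0.531 0.821
outer loop
vertex 2.512 -1.839 2.852
vertex 1.955 -0.181 3.78
vertex 0.996 -2.053 2.322
endloop
endfacet
facet normal -0.282 0.837 0.469
outer loop
vertex 0.439 -0.395 3.25
vertex 1.955 -0.181 3.78
vertex 0.708 0.279 2.208
endloop
endfacet
facet normal 0.212 0.531 -0.821
outer loop
vertex 2.224 0.493 2.738
vertex 2.781 -1.165 1.81
vertex 0.708 0.279 2.208
endloop
endfacet
facet normal -0.282 0.837 0.469
outer loop
vertex 0.708 0.279 2.208
vertex 1.955 -0.181 3.78
vertex 2.224 0.493 2.738
endloop
endfacet
facet normal 0.936 0.132 0.327
outer loop
vertex 2.224 0.493 2.738
vertex 2.512 -1.839 2.852
vertex 2.781 -1.165 1.81
endloop
endfacet
facet normal 0.936 0.132 0.327
outer loop
vertex 1.955 -0.181 3.78
vertex 2.512 -1.839 2.852
vertex 2.224 0.493 2.738
endloop
endfacet
facet normal -0.718 -0.402 0.568
outer loop
vertex 0.262 2.286 1.311
vertex 0.511 1.642 1.17
vertex 0.752 1.999 1.727
endloop
endfacet
facet normal -0.539 0.247 0.805
outer loop
vertex 0.262 2.286 1.311
vertex 0.752 1.999 1.727
vertex 0.796 2.679 1.548
endloop
endfacet
facet normal -0.646 0.711 0.277
outer loop
vertex 0.262 2.286 1.311
vertex 0.796 2.679 1.548
vertex 0.581 2.743 0.881
endloop
endfacet
facet normal -0.891 0.350 -0.289
outer loop
vertex 0.262 2.286 1.311
vertex 0.581 2.743 0.881
vertex 0.405 2.102 0.647
endloop
endfacet
facet normal -0.935 -0.338 -0.108
outer loop
vertex 0.262 2.286 1.311
vertex 0.405 2.102 0.647
vertex 0.511 1.642 1.17
endloop
endfacet
facet normal 0.159 0.242 0.957
outer loop
vertex 0.796 2.679 1.548
vertex 0.752 1.999 1.727
vertex 1.375 2.278 1.553
endloop
endfacet
facet normal -0.130 -0.808 0.574
outer loop
vertex 0.752 1.999 1.727
vertex 0.511 1.642 1.17
vertex 1.199 1.637 1.319
endloop
endfacet
facet normal -0.483 -0.704 -0.521
outer loop
vertex 0.511 1.642 1.17
vertex 0.405 2.102 0.647
vertex 0.984 1.701 0.652
endloop
endfacet
facet normal -0.411 0.410 -0.814
outer loop
vertex 0.405 2.102 0.647
vertex 0.581 2.743 0.881
vertex 1.028 2.381 0.473
endloop
endfacet
facet normal -0.014 0.995 0.100
outer loop
vertex 0.581 2.743 0.881
vertex 0.796 2.679 1.548
vertex 1.269 2.738 1.03
endloop
endfacet
facet normal 0.891 -0.350 0.289
outer loop
vertex 1.518 2.094 0.889
vertex 1.375 2.278 1.553
vertex 1.199 1.637 1.319
endloop
endfacet
facet normal 0.646 -0.711 -0.277
outer loop
vertex 1.518 2.094 0.889
vertex 1.199 1.637 1.319
vertex 0.984 1.701 0.652
endloop
endfacet
facet normal 0.539 -0.247 -0.805
outer loop
vertex 1.518 2.094 0.889
vertex 0.984 1.701 0.652
vertex 1.028 2.381 0.473
endloop
endfacet
facet normal 0.718 0.402 -0.568
outer loop
vertex 1.518 2.094 0.889
vertex 1.028 2.381 0.473
vertex 1.269 2.738 1.03
endloop
endfacet
facet normal 0.935 0.338 0.108
outer loop
vertex 1.518 2.094 0.889
vertex 1.269 2.738 1.03
vertex 1.375 2.278 1.553
endloop
endfacet
facet normal 0.411 -0.410 0.814
outer loop
vertex 1.199 1.637 1.319
vertex 1.375 2.278 1.553
vertex 0.752 1.999 1.727
endloop
endfacet
facet normal 0.014 -0.995 -0.100
outer loop
vertex 0.984 1.701 0.652
vertex 1.199 1.637 1.319
vertex 0.511 1.642 1.17
endloop
endfacet
facet normal -0.159 -0.242 -0.957
outer loop
vertex 1.028 2.381 0.473
vertex 0.984 1.701 0.652
vertex 0.405 2.102 0.647
endloop
endfacet
facet normal 0.130 0.808 -0.574
outer loop
vertex 1.269 2.738 1.03
vertex 1.028 2.381 0.473
vertex 0.581 2.743 0.881
endloop
endfacet
facet normal 0.483 0.704 0.521
outer loop
vertex 1.375 2.278 1.553
vertex 1.269 2.738 1.03
vertex 0.796 2.679 1.548
endloop
endfacet

endsolid


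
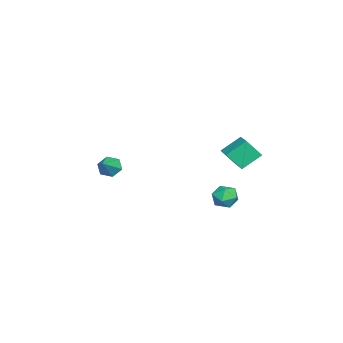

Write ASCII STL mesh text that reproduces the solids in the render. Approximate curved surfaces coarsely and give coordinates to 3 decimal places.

solid 
facet normal -0.842 0.056 -0.537
outer loop
vertex -1.344 -3.383 1.905
vertex -1.734 -3.648 2.488
vertex -1.634 -2.909 2.409
endloop
endfacet
facet normal 0.687 0.683 -0.247
outer loop
vertex -1.344 -3.383 1.905
vertex -1.634 -2.909 2.409
vertex -0.506 -3.732 3.272
endloop
endfacet
facet normal -0.842 0.056 -0.537
outer loop
vertex -1.634 -2.909 2.409
vertex -1.734 -3.648 2.488
vertex -2.024 -3.175 2.992
endloop
endfacet
facet normal 0.209 0.829 0.518
outer loop
vertex -1.634 -2.909 2.409
vertex -2.024 -3.175 2.992
vertex -0.506 -3.732 3.272
endloop
endfacet
facet normal -0.842 0.056 -0.537
outer loop
vertex -2.024 -3.175 2.992
vertex -1.734 -3.648 2.488
vertex -2.124 -3.914 3.071
endloop
endfacet
facet normal -0.136 0.123 0.983
outer loop
vertex -2.024 -3.175 2.992
vertex -2.124 -3.914 3.071
vertex -0.506 -3.732 3.272
endloop
endfacet
facet normal -0.842 0.058 -0.537
outer loop
vertex -2.124 -3.914 3.071
vertex -1.734 -3.648 2.488
vertex -1.835 -4.387 2.566
endloop
endfacet
facet normal -0.003 -0.731 0.683
outer loop
vertex -2.124 -3.914 3.071
vertex -1.835 -4.387 2.566
vertex -0.506 -3.732 3.272
endloop
endfacet
facet normal -0.841 0.058 -0.538
outer loop
vertex -1.835 -4.387 2.566
vertex -1.734 -3.648 2.488
vertex -1.444 -4.122 1.983
endloop
endfacet
facet normal 0.475 -0.877 -0.080
outer loop
vertex -1.835 -4.387 2.566
vertex -1.444 -4.122 1.983
vertex -0.506 -3.732 3.272
endloop
endfacet
facet normal -0.842 0.057 -0.537
outer loop
vertex -1.444 -4.122 1.983
vertex -1.734 -3.648 2.488
vertex -1.344 -3.383 1.905
endloop
endfacet
facet normal 0.821 -0.169 -0.546
outer loop
vertex -1.444 -4.122 1.983
vertex -1.344 -3.383 1.905
vertex -0.506 -3.732 3.272
endloop
endfacet
facet normal -0.897 -0.390 -0.206
outer loop
vertex -3.543 3.401 4.732
vertex -3.674 4.262 3.674
vertex -2.905 2.405 3.842
endloop
endfacet
facet normal 0.095 -0.629 0.772
outer loop
vertex -1.586 2.978 4.146
vertex -3.543 3.401 4.732
vertex -2.905 2.405 3.842
endloop
endfacet
facet normal -0.897 -0.390 -0.207
outer loop
vertex -2.905 2.405 3.842
vertex -3.674 4.262 3.674
vertex -3.036 3.266 2.785
endloop
endfacet
facet normal 0.431 -0.673 -0.601
outer loop
vertex -3.036 3.266 2.785
vertex -1.586 2.978 4.146
vertex -2.905 2.405 3.842
endloop
endfacet
facet normal -0.431 0.673 0.601
outer loop
vertex -3.543 3.401 4.732
vertex -2.355 4.835 3.978
vertex -3.674 4.262 3.674
endloop
endfacet
facet normal 0.095 -0.628 0.772
outer loop
vertex -2.224 3.974 5.035
vertex -3.543 3.401 4.732
vertex -1.586 2.978 4.146
endloop
endfacet
facet normal -0.431 0.673 0.602
outer loop
vertex -2.224 3.974 5.035
vertex -2.355 4.835 3.978
vertex -3.543 3.401 4.732
endloop
endfacet
facet normal -0.095 0.628 -0.772
outer loop
vertex -3.674 4.262 3.674
vertex -2.355 4.835 3.978
vertex -3.036 3.266 2.785
endloop
endfacet
facet normal 0.431 -0.673 -0.601
outer loop
vertex -1.717 3.839 3.088
vertex -1.586 2.978 4.146
vertex -3.036 3.266 2.785
endloop
endfacet
facet normal -0.096 0.628 -0.772
outer loop
vertex -3.036 3.266 2.785
vertex -2.355 4.835 3.978
vertex -1.717 3.839 3.088
endloop
endfacet
facet normal 0.897 0.390 0.207
outer loop
vertex -1.717 3.839 3.088
vertex -2.224 3.974 5.035
vertex -1.586 2.978 4.146
endloop
endfacet
facet normal 0.897 0.390 0.207
outer loop
vertex -2.355 4.835 3.978
vertex -2.224 3.974 5.035
vertex -1.717 3.839 3.088
endloop
endfacet
facet normal -0.220 0.102 0.970
outer loop
vertex -0.248 3.762 2.271
vertex -0.266 2.926 2.355
vertex 0.453 3.346 2.474
endloop
endfacet
facet normal 0.172 0.651 0.740
outer loop
vertex -0.248 3.762 2.271
vertex 0.453 3.346 2.474
vertex 0.484 3.973 1.915
endloop
endfacet
facet normal -0.179 0.963 0.203
outer loop
vertex -0.248 3.762 2.271
vertex 0.484 3.973 1.915
vertex -0.216 3.941 1.45
endloop
endfacet
facet normal -0.788 0.607 0.102
outer loop
vertex -0.248 3.762 2.271
vertex -0.216 3.941 1.45
vertex -0.679 3.294 1.721
endloop
endfacet
facet normal -0.815 0.075 0.575
outer loop
vertex -0.248 3.762 2.271
vertex -0.679 3.294 1.721
vertex -0.266 2.926 2.355
endloop
endfacet
facet normal 0.785 0.390 0.481
outer loop
vertex 0.484 3.973 1.915
vertex 0.453 3.346 2.474
vertex 0.919 3.266 1.779
endloop
endfacet
facet normal 0.149 -0.498 0.854
outer loop
vertex 0.453 3.346 2.474
vertex -0.266 2.926 2.355
vertex 0.456 2.619 2.05
endloop
endfacet
facet normal -0.813 -0.541 0.215
outer loop
vertex -0.266 2.926 2.355
vertex -0.679 3.294 1.721
vertex -0.244 2.587 1.585
endloop
endfacet
facet normal -0.770 0.319 -0.553
outer loop
vertex -0.679 3.294 1.721
vertex -0.216 3.941 1.45
vertex -0.213 3.214 1.026
endloop
endfacet
facet normal 0.217 0.896 -0.388
outer loop
vertex -0.216 3.941 1.45
vertex 0.484 3.973 1.915
vertex 0.506 3.634 1.145
endloop
endfacet
facet normal 0.788 -0.607 -0.102
outer loop
vertex 0.488 2.798 1.229
vertex 0.919 3.266 1.779
vertex 0.456 2.619 2.05
endloop
endfacet
facet normal 0.179 -0.963 -0.203
outer loop
vertex 0.488 2.798 1.229
vertex 0.456 2.619 2.05
vertex -0.244 2.587 1.585
endloop
endfacet
facet normal -0.172 -0.651 -0.740
outer loop
vertex 0.488 2.798 1.229
vertex -0.244 2.587 1.585
vertex -0.213 3.214 1.026
endloop
endfacet
facet normal 0.220 -0.102 -0.970
outer loop
vertex 0.488 2.798 1.229
vertex -0.213 3.214 1.026
vertex 0.506 3.634 1.145
endloop
endfacet
facet normal 0.815 -0.075 -0.575
outer loop
vertex 0.488 2.798 1.229
vertex 0.506 3.634 1.145
vertex 0.919 3.266 1.779
endloop
endfacet
facet normal 0.770 -0.319 0.553
outer loop
vertex 0.456 2.619 2.05
vertex 0.919 3.266 1.779
vertex 0.453 3.346 2.474
endloop
endfacet
facet normal -0.217 -0.896 0.388
outer loop
vertex -0.244 2.587 1.585
vertex 0.456 2.619 2.05
vertex -0.266 2.926 2.355
endloop
endfacet
facet normal -0.785 -0.390 -0.481
outer loop
vertex -0.213 3.214 1.026
vertex -0.244 2.587 1.585
vertex -0.679 3.294 1.721
endloop
endfacet
facet normal -0.149 0.498 -0.854
outer loop
vertex 0.506 3.634 1.145
vertex -0.213 3.214 1.026
vertex -0.216 3.941 1.45
endloop
endfacet
facet normal 0.813 0.541 -0.215
outer loop
vertex 0.919 3.266 1.779
vertex 0.506 3.634 1.145
vertex 0.484 3.973 1.915
endloop
endfacet

endsolid


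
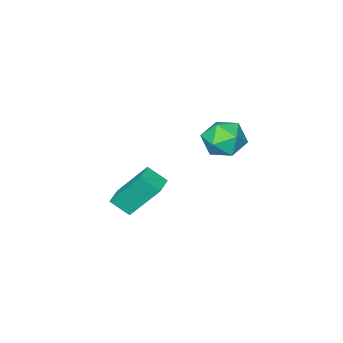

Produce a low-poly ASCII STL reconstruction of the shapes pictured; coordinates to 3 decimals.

solid 
facet normal -0.150 0.989 -0.014
outer loop
vertex -3.475 2.578 0.773
vertex -4.372 2.446 1.043
vertex -3.694 2.558 1.694
endloop
endfacet
facet normal 0.530 0.836 0.144
outer loop
vertex -3.475 2.578 0.773
vertex -3.694 2.558 1.694
vertex -2.915 2.118 1.383
endloop
endfacet
facet normal 0.800 0.452 -0.394
outer loop
vertex -3.475 2.578 0.773
vertex -2.915 2.118 1.383
vertex -3.113 1.735 0.54
endloop
endfacet
facet normal 0.289 0.368 -0.884
outer loop
vertex -3.475 2.578 0.773
vertex -3.113 1.735 0.54
vertex -4.013 1.938 0.33
endloop
endfacet
facet normal -0.298 0.700 -0.649
outer loop
vertex -3.475 2.578 0.773
vertex -4.013 1.938 0.33
vertex -4.372 2.446 1.043
endloop
endfacet
facet normal 0.533 0.428 0.730
outer loop
vertex -2.915 2.118 1.383
vertex -3.694 2.558 1.694
vertex -3.467 1.702 2.03
endloop
endfacet
facet normal -0.566 0.675 0.473
outer loop
vertex -3.694 2.558 1.694
vertex -4.372 2.446 1.043
vertex -4.367 1.905 1.82
endloop
endfacet
facet normal -0.806 0.208 -0.554
outer loop
vertex -4.372 2.446 1.043
vertex -4.013 1.938 0.33
vertex -4.565 1.522 0.977
endloop
endfacet
facet normal 0.144 -0.328 -0.934
outer loop
vertex -4.013 1.938 0.33
vertex -3.113 1.735 0.54
vertex -3.786 1.082 0.666
endloop
endfacet
facet normal 0.971 -0.193 -0.140
outer loop
vertex -3.113 1.735 0.54
vertex -2.915 2.118 1.383
vertex -3.108 1.194 1.317
endloop
endfacet
facet normal -0.289 -0.368 0.884
outer loop
vertex -4.005 1.062 1.587
vertex -3.467 1.702 2.03
vertex -4.367 1.905 1.82
endloop
endfacet
facet normal -0.800 -0.452 0.394
outer loop
vertex -4.005 1.062 1.587
vertex -4.367 1.905 1.82
vertex -4.565 1.522 0.977
endloop
endfacet
facet normal -0.530 -0.836 -0.144
outer loop
vertex -4.005 1.062 1.587
vertex -4.565 1.522 0.977
vertex -3.786 1.082 0.666
endloop
endfacet
facet normal 0.150 -0.989 0.014
outer loop
vertex -4.005 1.062 1.587
vertex -3.786 1.082 0.666
vertex -3.108 1.194 1.317
endloop
endfacet
facet normal 0.298 -0.700 0.649
outer loop
vertex -4.005 1.062 1.587
vertex -3.108 1.194 1.317
vertex -3.467 1.702 2.03
endloop
endfacet
facet normal -0.144 0.328 0.934
outer loop
vertex -4.367 1.905 1.82
vertex -3.467 1.702 2.03
vertex -3.694 2.558 1.694
endloop
endfacet
facet normal -0.971 0.193 0.140
outer loop
vertex -4.565 1.522 0.977
vertex -4.367 1.905 1.82
vertex -4.372 2.446 1.043
endloop
endfacet
facet normal -0.533 -0.428 -0.730
outer loop
vertex -3.786 1.082 0.666
vertex -4.565 1.522 0.977
vertex -4.013 1.938 0.33
endloop
endfacet
facet normal 0.566 -0.675 -0.473
outer loop
vertex -3.108 1.194 1.317
vertex -3.786 1.082 0.666
vertex -3.113 1.735 0.54
endloop
endfacet
facet normal 0.806 -0.208 0.554
outer loop
vertex -3.467 1.702 2.03
vertex -3.108 1.194 1.317
vertex -2.915 2.118 1.383
endloop
endfacet
facet normal -0.321 0.499 0.805
outer loop
vertex -2.937 -1.74 -2.052
vertex -2.174 -1.263 -2.043
vertex -3.371 -1.034 -2.663
endloop
endfacet
facet normal -0.848 -0.530 -0.010
outer loop
vertex -2.686 -2.097 -4.377
vertex -2.937 -1.74 -2.052
vertex -3.371 -1.034 -2.663
endloop
endfacet
facet normal -0.321 0.499 0.805
outer loop
vertex -3.371 -1.034 -2.663
vertex -2.174 -1.263 -2.043
vertex -2.608 -0.557 -2.654
endloop
endfacet
facet normal -0.422 0.686 -0.594
outer loop
vertex -2.608 -0.557 -2.654
vertex -2.686 -2.097 -4.377
vertex -3.371 -1.034 -2.663
endloop
endfacet
facet normal 0.422 -0.686 0.594
outer loop
vertex -2.937 -1.74 -2.052
vertex -1.489 -2.326 -3.757
vertex -2.174 -1.263 -2.043
endloop
endfacet
facet normal -0.848 -0.530 -0.010
outer loop
vertex -2.252 -2.803 -3.766
vertex -2.937 -1.74 -2.052
vertex -2.686 -2.097 -4.377
endloop
endfacet
facet normal 0.422 -0.686 0.594
outer loop
vertex -2.252 -2.803 -3.766
vertex -1.489 -2.326 -3.757
vertex -2.937 -1.74 -2.052
endloop
endfacet
facet normal 0.848 0.530 0.010
outer loop
vertex -2.174 -1.263 -2.043
vertex -1.489 -2.326 -3.757
vertex -2.608 -0.557 -2.654
endloop
endfacet
facet normal -0.422 0.686 -0.594
outer loop
vertex -1.923 -1.62 -4.368
vertex -2.686 -2.097 -4.377
vertex -2.608 -0.557 -2.654
endloop
endfacet
facet normal 0.848 0.530 0.010
outer loop
vertex -2.608 -0.557 -2.654
vertex -1.489 -2.326 -3.757
vertex -1.923 -1.62 -4.368
endloop
endfacet
facet normal 0.321 -0.499 -0.805
outer loop
vertex -1.923 -1.62 -4.368
vertex -2.252 -2.803 -3.766
vertex -2.686 -2.097 -4.377
endloop
endfacet
facet normal 0.321 -0.499 -0.805
outer loop
vertex -1.489 -2.326 -3.757
vertex -2.252 -2.803 -3.766
vertex -1.923 -1.62 -4.368
endloop
endfacet

endsolid
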